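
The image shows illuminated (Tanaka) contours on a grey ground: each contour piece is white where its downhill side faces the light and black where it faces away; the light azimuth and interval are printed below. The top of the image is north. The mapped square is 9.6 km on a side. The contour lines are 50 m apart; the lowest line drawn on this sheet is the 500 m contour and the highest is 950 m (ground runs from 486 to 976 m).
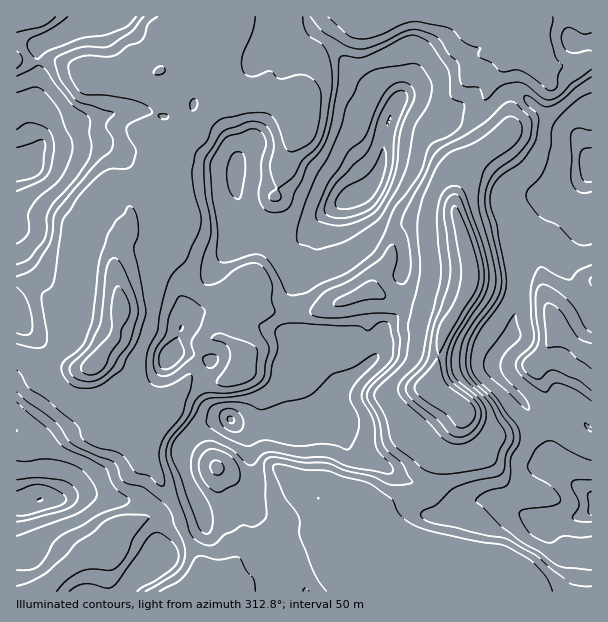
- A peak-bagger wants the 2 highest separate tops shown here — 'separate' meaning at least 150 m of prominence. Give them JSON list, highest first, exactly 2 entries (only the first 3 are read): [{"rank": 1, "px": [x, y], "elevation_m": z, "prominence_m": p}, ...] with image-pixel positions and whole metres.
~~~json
[{"rank": 1, "px": [432, 387], "elevation_m": 976, "prominence_m": 490}, {"rank": 2, "px": [95, 365], "elevation_m": 974, "prominence_m": 217}]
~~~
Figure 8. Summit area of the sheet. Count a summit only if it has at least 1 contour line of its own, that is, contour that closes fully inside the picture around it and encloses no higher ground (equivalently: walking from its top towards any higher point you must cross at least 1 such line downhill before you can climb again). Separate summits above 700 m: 6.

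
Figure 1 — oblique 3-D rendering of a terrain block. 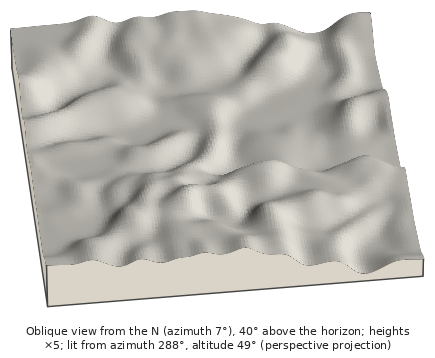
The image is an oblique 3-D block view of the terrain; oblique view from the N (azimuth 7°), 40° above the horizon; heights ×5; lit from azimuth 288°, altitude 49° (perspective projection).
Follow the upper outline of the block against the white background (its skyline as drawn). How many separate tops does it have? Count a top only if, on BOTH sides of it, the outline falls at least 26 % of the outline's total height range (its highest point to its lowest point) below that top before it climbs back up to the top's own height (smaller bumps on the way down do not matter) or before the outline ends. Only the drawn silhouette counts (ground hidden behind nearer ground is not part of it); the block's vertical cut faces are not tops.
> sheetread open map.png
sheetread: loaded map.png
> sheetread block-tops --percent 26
0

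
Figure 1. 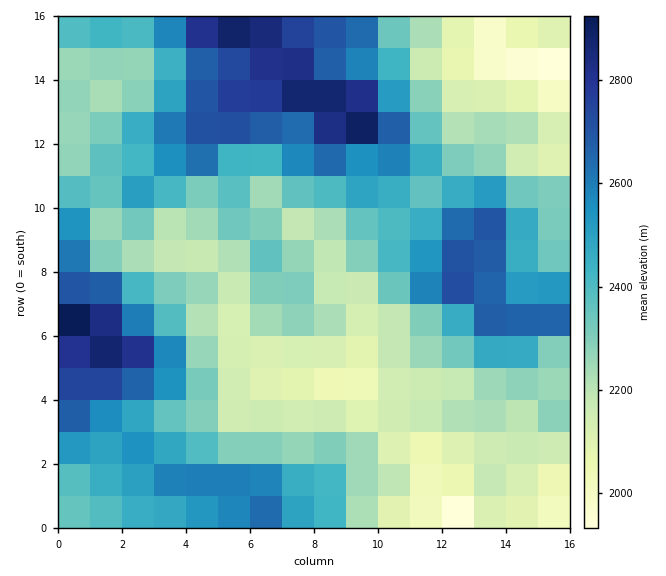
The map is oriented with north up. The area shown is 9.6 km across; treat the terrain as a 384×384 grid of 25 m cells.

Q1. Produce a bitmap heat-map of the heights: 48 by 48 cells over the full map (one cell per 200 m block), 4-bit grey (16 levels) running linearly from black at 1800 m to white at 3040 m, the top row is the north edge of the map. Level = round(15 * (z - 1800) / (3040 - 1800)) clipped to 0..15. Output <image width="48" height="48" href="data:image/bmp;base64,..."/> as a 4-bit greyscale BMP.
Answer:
<image width="48" height="48" href="data:image/bmp;base64,Qk32BAAAAAAAAHYAAAAoAAAAMAAAADAAAAABAAQAAAAAAIAEAAATCwAAEwsAABAAAAAAAAAAAAAAABEREQAiIiIAMzMzAERERABVVVUAZmZmAHd3dwCIiIgAmZmZAKqqqgC7u7sAzMzMAN3d3QDu7u4A////AHdmd3iIiJmZmaqpiIh2ZTIjMhITNEMzM3d3eIiIiImZmqqZiIhmVENEMRIkRUQzM3d3iIiImamZq7upiIh2VERUMRI0RUQzM3d3iIiImqqaq7upiIh1VEVUMSI0VUQzM3d4iImZq7qZqqmZiIh2VVVEMTNFVURDM3d4iIiaqpmYmph3d3d3ZVVEQjQ1VERDM4eIiImqqImXh3d2Znd2ZlVVQyRFVEREM5mIiImpiHh2ZWZmZWdlZVQ0MjRFVEVURKuYmZqYdmZVVVVVVVZlVTIiI0VEREVlVby5mZmHZmVURFVURFVVUyRDREVURERWZau7qZiHZ3ZUREREREREMkVVVVVWVERVVbqpmIh3eIdkREREREREM0VVVVVnZVVmZry6qZmImYdlRERERDMzJERVVFVWZWZVZ7vMy8uqqHZVRDNEQyIiM0RERERVVWZVVrzM3dy6mHZUREQzMzMzM0VVRERVVWZVVczM3ty7qHZUREMzNEQzREVmZVVndndlVczM3t3LmHZURDRERERDNEVVZmeJiJh2Zt3M7cy7l2VUREVUVURENERVVmeJqqqnZ93d3KqYh2VERFVVVlVURERVVmeKu6u6me7u26qYdlVERFZmZmVVREVVZ4eKu6q7vO7t3LqYdlVURFVnZmVVRFVVeZmauqqqu8zMzKmIdmZURVZnZlVURFZni7u7uZqZqqq8uodmZmZURVZ3ZlRERWd4rLu7qZiZmLmamHZVVVZUVWd2ZlREVWiJrMu7qpiIiMmIdlVUREVEVWd2ZlRFVniImru7q5d3d8qGZVVVVURFVnd2VlRVZ4h4mau7q6h2dsqHVWZVVVVVVnd1VlVWd3d4mbu7u5d2ZrqHVWdVVVVVVndlVUVWZ2eIiaq7uph2ZamGVWdlVVVmZ3ZVVVVWeHeIiKq8uph3Zph2VndlVVZ4iHVVVWZmeHeIeJm8upiIZZd1Z4iHZmZ4h2VVZmZ3iIiId4irqYeIdYdleZmZd2ZndlVWeId4mYiHZmiql3ZndYdleYiZh3dndmZniZh3mYiHdmeZdlVWZXZWeIeJmZiIZ3Z3iqmHmZmYdmZ3ZURVVGVWeHeImrqoeId4m8qImqmZh2ZVVUREQ1Znd3iIm8zKiKl5rNupm8qZl3d2ZmQzMlZmZniZm7vMqaqZvN3czMyoiHZmdmVEQ2Vmd4iZq6u8y6upq83u/sqYdlVVVVZVU2VVZniJq6u7vMzKmrvO7cqHZURERFVFQnZVVWd4mpu7u8zNzMze26mHdlREREQ0QmZlVVZniZq8u8zN7t7tzKhmZURERDMzMVVVVVVmm7zN3MvN3d3Mu6mGVUMzRDMyIVVVVVVniru7zLzN3cu7uoiGRDMzMyMhEFVVZlVmeJqqu8zczLqqmIhmQzMiIRISIWZmZmZniavMzM3czLmZiahkRVQyEiIjMmd3d3Z4ib3d3c3czLqqqodUVlQyIzM0M3eIiHeJmrzN3d3Mu6u7uYZWZDMyIjNEQ3iIiHiau8zd3d3My7zLqXZmVDRCIzM0RA=="/>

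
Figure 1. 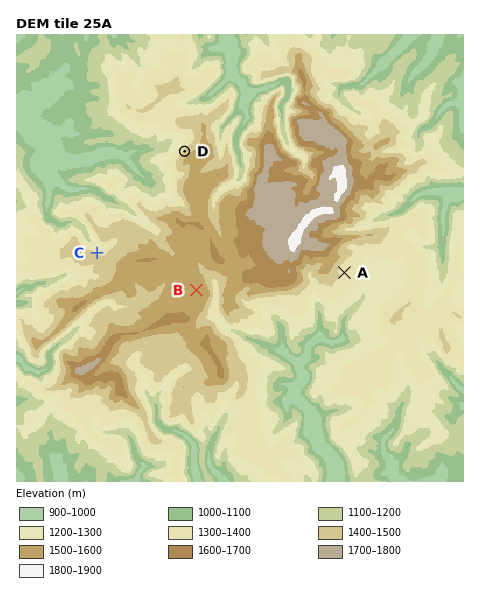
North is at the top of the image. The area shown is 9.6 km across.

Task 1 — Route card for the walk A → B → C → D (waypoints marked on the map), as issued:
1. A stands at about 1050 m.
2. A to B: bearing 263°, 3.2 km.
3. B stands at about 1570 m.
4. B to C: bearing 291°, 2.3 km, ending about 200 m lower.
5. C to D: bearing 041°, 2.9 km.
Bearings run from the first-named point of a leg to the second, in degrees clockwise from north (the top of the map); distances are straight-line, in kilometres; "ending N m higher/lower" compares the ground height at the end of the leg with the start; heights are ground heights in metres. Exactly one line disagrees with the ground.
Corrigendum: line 1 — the height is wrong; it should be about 1350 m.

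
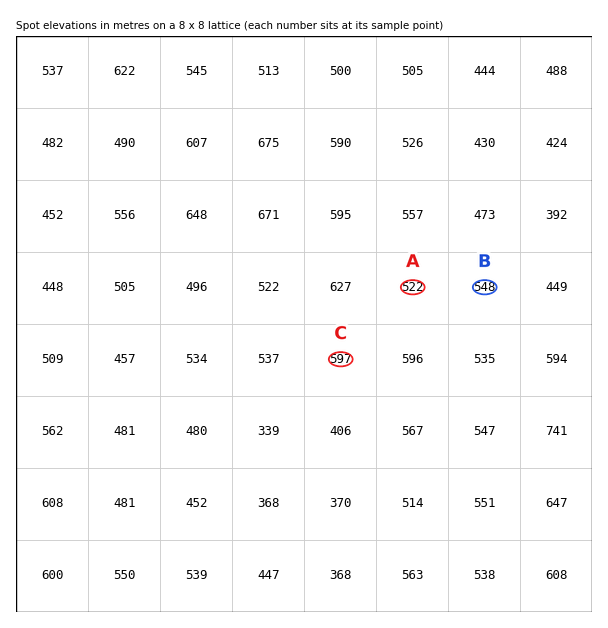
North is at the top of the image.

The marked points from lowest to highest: A B C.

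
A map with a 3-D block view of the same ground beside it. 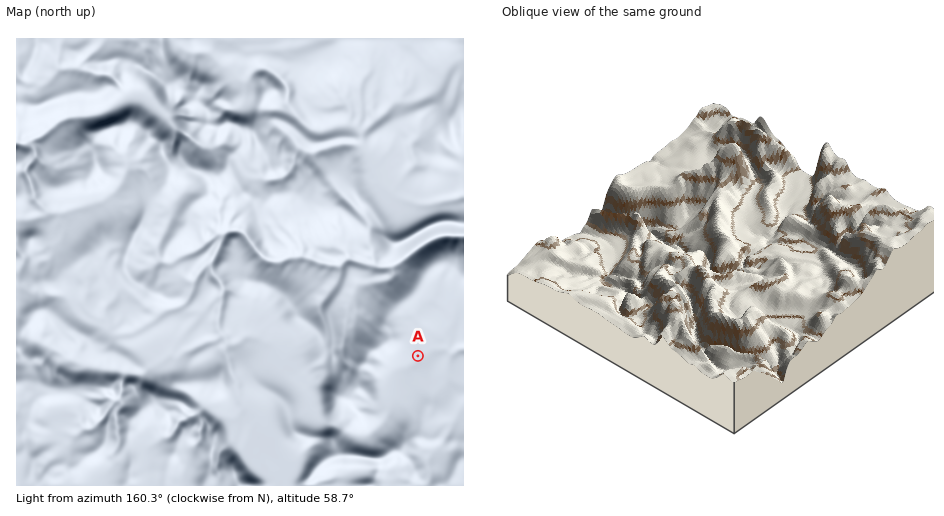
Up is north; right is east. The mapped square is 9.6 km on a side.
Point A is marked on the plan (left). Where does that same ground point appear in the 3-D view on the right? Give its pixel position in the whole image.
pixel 677 170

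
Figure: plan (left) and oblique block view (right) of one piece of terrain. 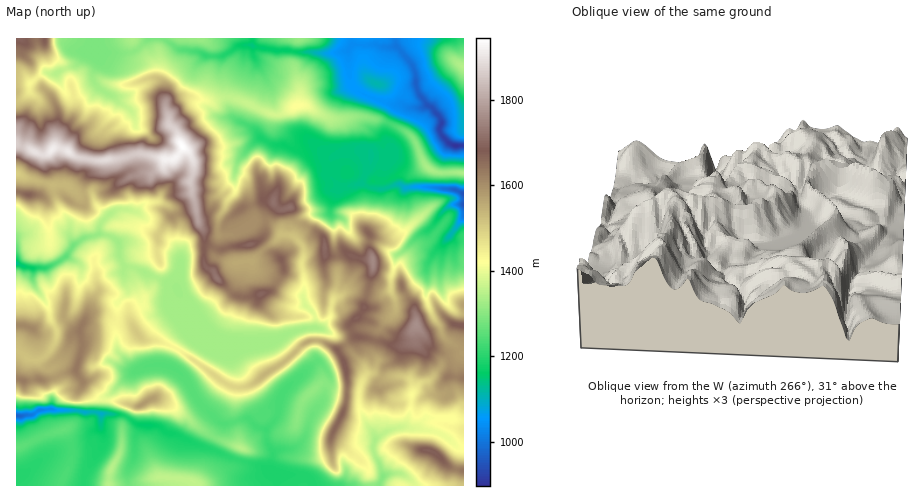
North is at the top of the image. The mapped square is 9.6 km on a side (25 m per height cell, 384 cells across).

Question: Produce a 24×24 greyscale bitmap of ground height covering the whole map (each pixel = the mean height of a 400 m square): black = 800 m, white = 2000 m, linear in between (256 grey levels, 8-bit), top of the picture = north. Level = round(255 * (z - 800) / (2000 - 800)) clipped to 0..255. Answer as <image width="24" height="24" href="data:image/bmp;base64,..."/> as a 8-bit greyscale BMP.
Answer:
<image width="24" height="24" href="data:image/bmp;base64,Qk12BgAAAAAAADYEAAAoAAAAGAAAABgAAAABAAgAAAAAAEACAAATCwAAEwsAAAABAAAAAAAAAAAAAAEBAQACAgIAAwMDAAQEBAAFBQUABgYGAAcHBwAICAgACQkJAAoKCgALCwsADAwMAA0NDQAODg4ADw8PABAQEAAREREAEhISABMTEwAUFBQAFRUVABYWFgAXFxcAGBgYABkZGQAaGhoAGxsbABwcHAAdHR0AHh4eAB8fHwAgICAAISEhACIiIgAjIyMAJCQkACUlJQAmJiYAJycnACgoKAApKSkAKioqACsrKwAsLCwALS0tAC4uLgAvLy8AMDAwADExMQAyMjIAMzMzADQ0NAA1NTUANjY2ADc3NwA4ODgAOTk5ADo6OgA7OzsAPDw8AD09PQA+Pj4APz8/AEBAQABBQUEAQkJCAENDQwBEREQARUVFAEZGRgBHR0cASEhIAElJSQBKSkoAS0tLAExMTABNTU0ATk5OAE9PTwBQUFAAUVFRAFJSUgBTU1MAVFRUAFVVVQBWVlYAV1dXAFhYWABZWVkAWlpaAFtbWwBcXFwAXV1dAF5eXgBfX18AYGBgAGFhYQBiYmIAY2NjAGRkZABlZWUAZmZmAGdnZwBoaGgAaWlpAGpqagBra2sAbGxsAG1tbQBubm4Ab29vAHBwcABxcXEAcnJyAHNzcwB0dHQAdXV1AHZ2dgB3d3cAeHh4AHl5eQB6enoAe3t7AHx8fAB9fX0Afn5+AH9/fwCAgIAAgYGBAIKCggCDg4MAhISEAIWFhQCGhoYAh4eHAIiIiACJiYkAioqKAIuLiwCMjIwAjY2NAI6OjgCPj48AkJCQAJGRkQCSkpIAk5OTAJSUlACVlZUAlpaWAJeXlwCYmJgAmZmZAJqamgCbm5sAnJycAJ2dnQCenp4An5+fAKCgoAChoaEAoqKiAKOjowCkpKQApaWlAKampgCnp6cAqKioAKmpqQCqqqoAq6urAKysrACtra0Arq6uAK+vrwCwsLAAsbGxALKysgCzs7MAtLS0ALW1tQC2trYAt7e3ALi4uAC5ubkAurq6ALu7uwC8vLwAvb29AL6+vgC/v78AwMDAAMHBwQDCwsIAw8PDAMTExADFxcUAxsbGAMfHxwDIyMgAycnJAMrKygDLy8sAzMzMAM3NzQDOzs4Az8/PANDQ0ADR0dEA0tLSANPT0wDU1NQA1dXVANbW1gDX19cA2NjYANnZ2QDa2toA29vbANzc3ADd3d0A3t7eAN/f3wDg4OAA4eHhAOLi4gDj4+MA5OTkAOXl5QDm5uYA5+fnAOjo6ADp6ekA6urqAOvr6wDs7OwA7e3tAO7u7gDv7+8A8PDwAPHx8QDy8vIA8/PzAPT09AD19fUA9vb2APf39wD4+PgA+fn5APr6+gD7+/sA/Pz8AP39/QD+/v4A////AFVYXFZkamdzc3FmW1ZTU1RgbXZyeYWXo1lXWldXaV5jXlxaW19YW2SKiYR5iKOzm11dXVdRYVlWUlhiamdcYWSVm4B5jJaPhD5PVlNKV1tdamxiYV5dZGd8qYR+f4GEh2hdanpxf5WYgmRlc25gYGlqno6VkIyYmaehnaiSdG99a2SAi49/YGNqmZWimZKhqp6epamNcmRhZH1/dHyNiGZqqp+iq6qpqZ2coq2ZgIeAfnVwcHFyf42SrK+xvcK0p6eenq2biZCAc3Bxdnl/fHp+p7WstMeospKMnJ+ah4Z3cHF7kqOlkYOQn7arpLOZmH9+koyTgHx2cHudrrGzmYadm6ymo455gF5le36Gd3V7c426p6OorJOrprOxj2xgZW97b3eAdHyKeJGzra2rrJq3tbeoemZVWXWAeXN0eH+Qjqazq6+snaOnkaWjh2VVS4GMhY5/en6PpcWwqq2xsphpb4qCcXJaQqmmnp+cnZeatdGolKq8tIRQTlZTUFFPMp6npbC7wsnOzdijgJmrnG5LSklKSlBYWcXa1tnZ29ni6eGid3x5Z1JKSklJS2NSQtvX3LmjrLC549aed2BXUkxPUU9MUFwwJcO3uaKUioK42Kl8aGJraWNvbmdbTTolNZuem4p/eIW3vIx8c3VyfH9pVEg7MyoqPJCShH5ye4qflHlzbmlncHVaOzk+Nis4UKCKenBqa3N+dGllYlxgamVPODg2My9Ka7Wpcmhoa25vaGVkWFBVWlhHNTQxLjVLXQ=="/>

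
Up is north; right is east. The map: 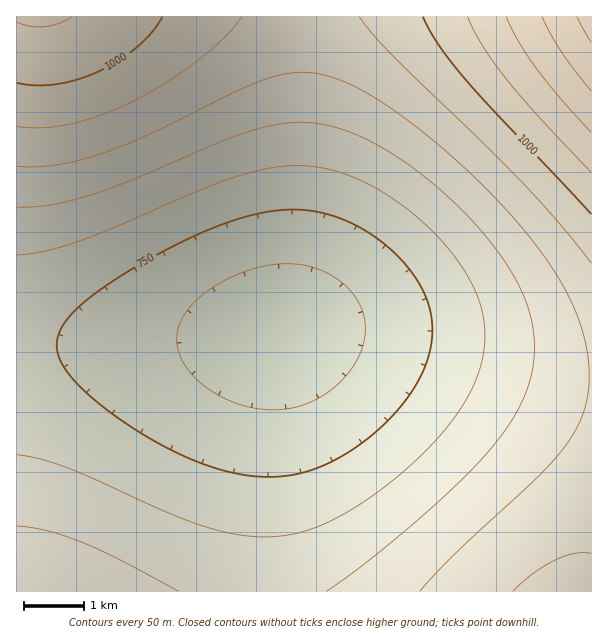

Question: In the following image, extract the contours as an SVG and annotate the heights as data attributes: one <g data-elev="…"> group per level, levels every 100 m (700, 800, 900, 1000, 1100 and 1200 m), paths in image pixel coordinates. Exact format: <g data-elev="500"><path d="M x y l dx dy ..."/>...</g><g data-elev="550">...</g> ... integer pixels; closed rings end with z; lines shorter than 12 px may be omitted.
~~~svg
<g data-elev="700"><path d="M269 410l-20-3-19-6-17-9-16-12-11-14-7-13-2-14 2-13 7-14 12-14 18-13 21-10 21-8 20-3 19 0 18 4 13 5 12 8 10 9 7 10 5 11 3 12 0 12-3 13-6 14-8 12-12 12-12 9-13 7-14 5-13 2z"/></g><g data-elev="800"><path d="M17 255l28-4 35-10 123-52 42-15 21-5 19-3 18 0 17 1 28 8 30 14 29 20 27 24 22 26 17 26 9 24 3 26-3 25-9 27-16 27-23 29-33 31-36 27-35 20-30 11-19 4-21 1-21-2-24-5-44-16-105-47-27-8-22-4"/></g><g data-elev="900"><path d="M17 166l18 1 19-2 42-10 51-20 110-53 28-8 24-1 18 3 18 6 21 11 24 15 56 43 52 50 24 27 21 27 17 26 13 24 9 24 6 25 1 24-2 21-4 15-7 15-20 29-26 27-77 70-33 36"/></g><g data-elev="1000"><path d="M17 83l19 2 20-1 21-4 21-8 21-12 18-13 15-15 10-15"/><path d="M423 17l16 28 25 33 127 136"/></g><g data-elev="1100"><path d="M506 17l12 24 18 27 24 30 31 34"/></g><g data-elev="1200"><path d="M577 17l14 25"/></g>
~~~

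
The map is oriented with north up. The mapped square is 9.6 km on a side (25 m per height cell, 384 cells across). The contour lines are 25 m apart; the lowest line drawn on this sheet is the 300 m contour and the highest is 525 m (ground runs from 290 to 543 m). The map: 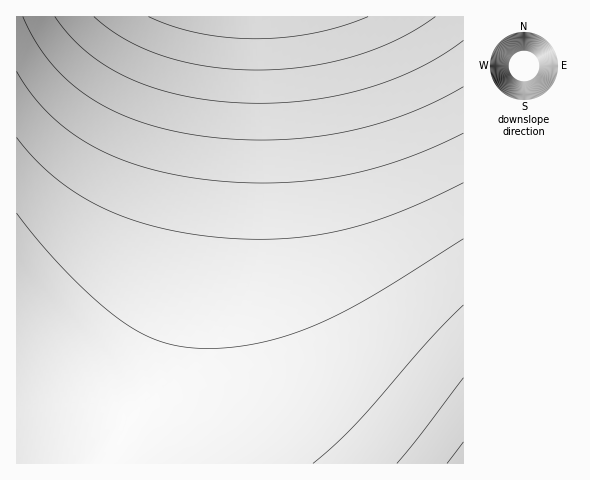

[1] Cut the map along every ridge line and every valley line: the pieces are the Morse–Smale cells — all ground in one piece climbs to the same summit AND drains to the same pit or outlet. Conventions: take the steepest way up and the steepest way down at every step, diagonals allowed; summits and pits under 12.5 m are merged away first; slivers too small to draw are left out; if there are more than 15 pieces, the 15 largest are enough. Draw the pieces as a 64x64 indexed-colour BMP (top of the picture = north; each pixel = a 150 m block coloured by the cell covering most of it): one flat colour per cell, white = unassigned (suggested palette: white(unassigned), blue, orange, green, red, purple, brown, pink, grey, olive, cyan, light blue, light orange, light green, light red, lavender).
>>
<image width="64" height="64" href="data:image/bmp;base64,Qk12CAAAAAAAAHYAAAAoAAAAQAAAAEAAAAABAAQAAAAAAAAIAAATCwAAEwsAABAAAAAAAAAA////ALR3HwAOf/8ALKAsACgn1gC9Z5QAS1aMAMJ34wB/f38AIr28AM++FwDox64AeLv/AIrfmACWmP8A1bDFACIiIiIiIhERERERERERERERERERERERERERERERERERIiIiIiIiEREREREREREREREREREREREREREREREREREiIiIiIiIhERERERERERERERERERERERERERERERERESIiIiIiIiIRERERERERERERERERERERERERERERERERIiIiIiIiIhEREREREREREREREREREREREREREREREREiIiIiIiIiIRERERERERERERERERERERERERERERERESIiIiIiIiIiERERERERERERERERERERERERERERERERIiIiIiIiIiIREREREREREREREREREREREREREREREREiIiIiIiIiIiERERERERERERERERERERERERERERERESIiIiIiIiIiIRERERERERERERERERERERERERERERERIiIiIiIiIiIiEREREREREREREREREREREREREREREREiIiIiIiIiIiIRERERERERERERERERERERERERERERESIiIiIiIiIiIiERERERERERERERERERERERERERERERIiIiIiIiIiIiIREREREREREREREREREREREREREREREiIiIiIiIiIiIiERERERERERERERERERERERERERERESIiIiIiIiIiIiIRERERERERERERERERERERERERERERIiIiIiIiIiIiIhEREREREREREREREREREREREREREREiIiIiIiIiIiIiIRERERERERERERERERERERERERERESIiIiIiIiIiIiIhERERERERERERERERERERERERERERIiIiIiIiIiIiIiEREREREREREREREREREREREREREREiIiIiIiIiIiIiIhERERERERERERERERERERERERERESIiIiIiIiIiIiIiERERERERERERERERERERERERERERIiIiIiIiIiIiIiIREREREREREREREREREREREREREREiIiIiIiIiIiIiIhERERERERERERERERERERERERERESIiIiIiIiIiIiIiIRERERERERERERERERERERERERERIiIiIiIiIiIiIiIhEREREREREREREREREREREREREREiIiIiIiIiIiIiIiERERERERERERERERERERERERERESIiIiIiIiIiIiIiIRERERERERERERERERERERERERERIiIiIiIiIiIiIiIhEREREREREREREREREREREREREREiIiIiIiIiIiIiIiIRERERERERERERERERERERERERESIiIiIiIiIiIiIiIhERERERERERERERERERERERERERIiIiIiIiIiIiIiIiEREREREREREREREREREREREREREiIiIiIiIiIiIiIiIRERERERERERERERERERERERERESIiIiIiIiIiIiIiIhERERERERERERERERERERERERERIiIiIiIiIiIiIiIiIREREREREREREREREREREREREREiIiIiIiIiIiIiIiIhERERERERERERERERERERERERESIiIiIiIiIiIiIiIiERERERERERERERERERERERERERIiIiIiIiIiIiIiIiIREREREREREREREREREREREREREiIiIiIiIiIiIiIiIhERERERERERERERERERERERERESIiIiIiIiIiIiIiIiERERERERERERERERERERERERERIiIiIiIiIiIiIiIiIREREREREREREREREREREREREREiIiIiIiIiIiIiIiIiERERERERERERERERERERERERESIiIiIiIiIiIiIiIiIRERERERERERERERERERERERERIiIiIiIiIiIiIiIiIhEREREREREREREREREREREREREiIiIiIiIiIiIiIiIiERERERERERERERERERERERERESIiIiIiIiIiIiIiIiIRERERERERERERERERERERERERIiIiIiIiIiIiIiIiIhEREREREREREREREREREREREREiIiIiIiIiIiIiIiIiERERERERERERERERERERERERESIiIiIiIiIiIiIiIiIhERERERERERERERERERERERERIiIiIiIiIiIiIiIiIiEREREREREREREREREREREREREiIiIiIiIiIiIiIiIiIRERERERERERERERERERERERESIiIiIiIiIiIiIiIiIhERERERERERERERERERERERERIiIiIiIiIiIiIiIiIiEREREREREREREREREREREREREiIiIiIiIiIiIiIiIiIRERERERERERERERERERERERESIiIiIiIiIiIiIiIiIhERERERERERERERERERERERERIiIiIiIiIiIiIiIiIiIREREREREREREREREREREREREiIiIiIiIiIiIiIiIiIhERERERERERERERERERERERESIiIiIiIiIiIiIiIiIiERERERERERERERERERERERERIiIiIiIiIiIiIiIiIiIREREREREREREREREREREREREiIiIiIiIiIiIiIiIiIhERERERERERERERERERERERESIiIiIiIiIiIiIiIiIiERERERERERERERERERERERERIiIiIiIiIiIiIiIiIiIREREREREREREREREREREREREiIiIiIiIiIiIiIiIiIiERERERERERERERERERERERESIiIiIiIiIiIiIiIiIiIRERERERERERERERERERERER"/>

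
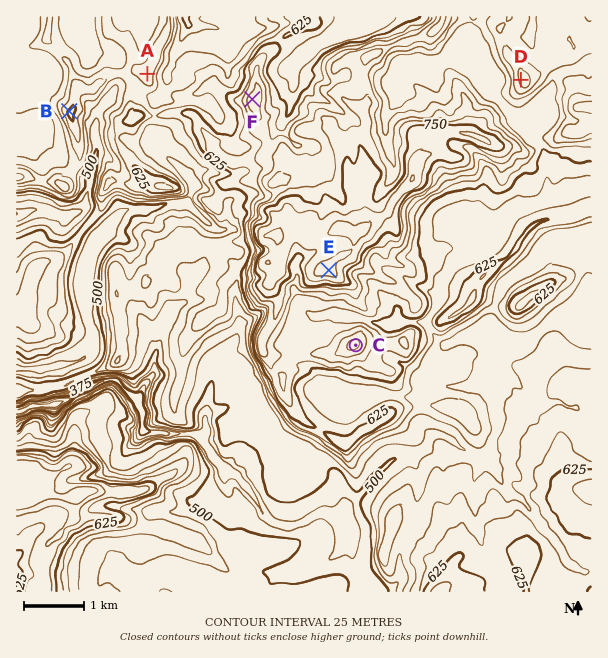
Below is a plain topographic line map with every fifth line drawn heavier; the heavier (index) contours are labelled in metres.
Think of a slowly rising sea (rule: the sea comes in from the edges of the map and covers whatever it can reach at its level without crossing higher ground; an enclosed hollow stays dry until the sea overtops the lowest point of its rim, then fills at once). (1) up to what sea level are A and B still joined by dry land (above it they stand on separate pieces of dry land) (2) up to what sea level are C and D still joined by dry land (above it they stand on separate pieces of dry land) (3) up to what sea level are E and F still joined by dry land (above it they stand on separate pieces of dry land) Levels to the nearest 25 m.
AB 575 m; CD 650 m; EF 675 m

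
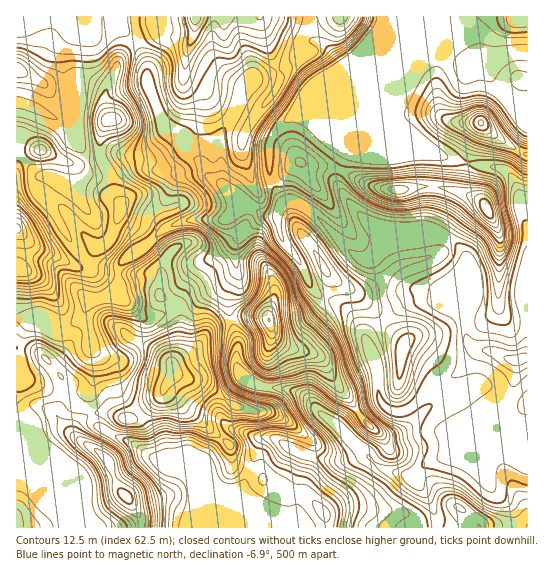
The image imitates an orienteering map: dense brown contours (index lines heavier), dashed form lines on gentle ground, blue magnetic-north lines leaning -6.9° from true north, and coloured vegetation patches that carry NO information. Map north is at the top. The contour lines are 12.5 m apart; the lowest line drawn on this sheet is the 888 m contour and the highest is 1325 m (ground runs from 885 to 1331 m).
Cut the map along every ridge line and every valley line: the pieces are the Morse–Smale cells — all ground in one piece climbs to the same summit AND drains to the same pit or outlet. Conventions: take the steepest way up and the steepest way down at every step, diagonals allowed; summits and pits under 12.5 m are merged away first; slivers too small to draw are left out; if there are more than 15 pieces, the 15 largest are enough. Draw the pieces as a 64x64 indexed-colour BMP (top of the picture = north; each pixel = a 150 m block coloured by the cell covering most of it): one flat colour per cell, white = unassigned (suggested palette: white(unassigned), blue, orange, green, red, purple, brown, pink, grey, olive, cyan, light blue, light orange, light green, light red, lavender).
<image width="64" height="64" href="data:image/bmp;base64,Qk12CAAAAAAAAHYAAAAoAAAAQAAAAEAAAAABAAQAAAAAAAAIAAATCwAAEwsAABAAAAAAAAAA////ALR3HwAOf/8ALKAsACgn1gC9Z5QAS1aMAMJ34wB/f38AIr28AM++FwDox64AeLv/AIrfmACWmP8A1bDFAAAAAAALu7u77u7u7ud3d3d3AAAN3d3d3d3dAAAAAAARAAAAALu7u77u7u7ud3d3d3dwAA3d3d3d3d0AAAAAABEAAAALu7u7vu7u7u53d3d3d3AA3d3d3d3d3QAAAAAAEQAAAAu7u7vu7u7u53d3d3d3cA3d3d3d3d3dAAAAAAERAAAAu7u7vu7u7u7nd3d3d3d93d3d3d3d3dAAAAAAEREAAAC7u7u+7u7u7ud3d3dxER3d3d3d3d3dAAAAAAEREQAAC7u7u+7u7u7ud3d3dxERHd3d3d3d3dEAAAAAARERAAALu7u77u7u7ud3d3cRERER3d3d3d0RERAAAAAREREAAAu7u77u7u53d3d3cRERERHd0R3dEREREQAAABEREQAAu7u77u7ud3d3d3dxERERERERERERERERERAAERERALu7u77u7ud3d3d3d3EREREREREREREREREREREREREAu7u77u53d3d3d3dxEREREREREREREREREREREREREQu7u7vu53d3d3d3dxERERERERERERERERERERERERERC7u7u+53d3d3d3dxERERERERERIiERERERERERERERG7u7u7sREREXd3dxERERERERERIiIhEREREREREREREbu7u7uxERERF3dxERERERERERIiIiIhzMwRERERERERu7u7u7ERERERcRERERERERERIiIiIizMzMERERERERG7uxEREREREREREREREREREiIiIiIiLMzMzBEREREREbsREREREREREREREREREiIiIiIiIiIszMzMwRERERERsREREREREREREREREREiIiIiIiIiIizMzMzMwRERERGxERERERERERERERERESIiIiIiIiIiLMzMzMzMERERERERERERERERERERERERIiIiIiIiIiIszMzMzMzBERVVEREREREREREREREREREiIiIiIiIiIszMzMzMzMVVVVURERERERERERERERERESIiIiIiIiIizMzMzMzMVVVVVRERERERERERERERERESIiIiIiIiIibMzMzMzMxVVVVVERGqoRERERERERERERIiIiIiIiIiJmbMzMzMzFVVVVWqqqqqEREREREREREREiIiIiIiIiJmZmzMzMzMVVVVVaqqqqqhERERERERERESIiIiIiIiJmZmZszMzMxVVVVVqqqqqqERERERERERERIiIiIiIiZmZmZmZmZsxlVVVVWqqqqqqqoREREREREREiIiIiImZmZmZmZmZmZmVVVVVaqqqqqqqqERERERERESIiIiIiZmZmZmZmZmZmZVVVVVqqqqqqqqoREREREREREiIiIiZmZmZmZmZmZmZlVVVVWqqqqqqqqhERERERERESIiIiJmZmZmZmZmZmZmVVVVVaqqqqqoiIgRERERERESIiIiJmZmZmZmZmZmZmZVVVVVqqqqqoiIiIERERERERIiIiImZmZmAAZmZmZmZlVVVVWqqqqoiIiIiBERERERESIiImZmZmAAAGZmZmZlVVVVVaqqqoiIiIiIiBERERERIiImZmZmAAAAAAAAZVVVVVVVqqqqiIiIiIiIgRERERESIiZmZmAAAAAAAAVVVVVVVVWqqqiIiIiIiIiBERERERESJmZmAAAAAAAAAFVVVVVVUKqqqIiIiIiIiIEREREREREWZmAAAAAAAAAAVVVVVVVQqqqIiIiIiIiIgRERERERERZgAAAAAAAAAABVVVVVVVCqqIiIiIiIiIiBEREREREREAAAAAAAAAAAAFVVVVVVUKqoiIiIiIiIiIEREREREREAAAAAAAAAAAAAUABVVVVQqqiIgIiIiIiIiBERFBEQAPAAAAAAAAAAAAAAAFVVVQCqAAAACZmIiIiImZlEERAA/wAAAAAAAAAAAAAAVVVQAKAAAAAJmZmImZmZlEQREAD/8P//8AAAAAAAAAAAAAAAoAAAAAmZmZmZmZlERBEAAP/////wAAAAAAADMzAAAAAAAAAAmZmZmZmZlERBEQAA//////8AAAAAMzMzMAAAMwAAAAmZmZmZmZlEREERAAD//////wAzADMzMzMwAAMzAAAACZmZmZmZlERERBEQAP//////MzMzMzMzMzMDMzMAAAAJmZmZmZlEREREERAAD/////8zMzMzMzMzMzMzMwAAAAmZmZmZmURERERBEQAA//////MzMzMzMzMzMzMzAAAACZmZmZmZREREREEREAAA////8zMzMzMzMzMzMzAAAAAJmZmZmZRERERERBERAAD////zMzMzMzMzMzMzAAAAAAmZmZmZlEREREREEREAAAAP//8zMzMzMzMzMzAAAAAACZkAmZlERERERERBERAAAAD//zMzMzMzMzMzAAAAAAAAAACZmURERERERERBEAAAAA//8zMzMzMzMzAAAAAAAAAAAAmZRERERERERERAAAAAAP/zMzMzMzMzMAAAAAAAAAAACZlERERERERERAAAAAAAD/8zMzMzMAAAAAAAAAAAAAAAmUREREREREREAAAAAAAA/zMzMzMAAAAAAAAAAAAAAAAEREREREREREAAAAAAAAAPMzMzAAAAAAAAAAAAAAAAAAAEREREREREQAAAAAAAAAADMzMAAAAAAAAAAAAAAAAAAABERERERERAAAAAAAAAAAAzMzAAAAAAAAAAAAAAAAAAAEREREREREAAAAAAAAAAAAMzMAAAAAAA"/>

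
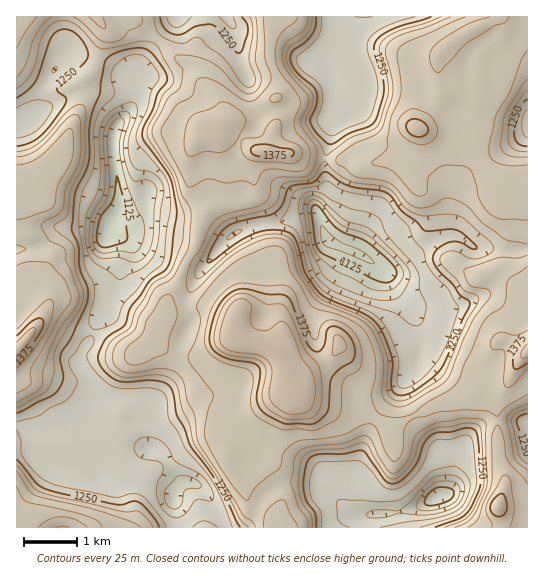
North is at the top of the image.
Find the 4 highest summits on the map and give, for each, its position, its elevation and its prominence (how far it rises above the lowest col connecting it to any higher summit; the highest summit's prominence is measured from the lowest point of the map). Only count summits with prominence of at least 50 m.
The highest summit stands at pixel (295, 395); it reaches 1447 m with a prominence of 351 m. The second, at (498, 507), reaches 1400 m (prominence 76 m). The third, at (263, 151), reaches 1391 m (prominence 85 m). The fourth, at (417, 129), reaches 1391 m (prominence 98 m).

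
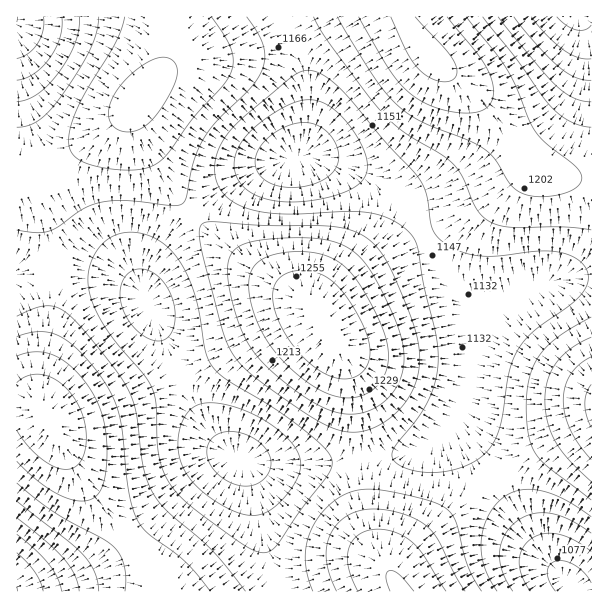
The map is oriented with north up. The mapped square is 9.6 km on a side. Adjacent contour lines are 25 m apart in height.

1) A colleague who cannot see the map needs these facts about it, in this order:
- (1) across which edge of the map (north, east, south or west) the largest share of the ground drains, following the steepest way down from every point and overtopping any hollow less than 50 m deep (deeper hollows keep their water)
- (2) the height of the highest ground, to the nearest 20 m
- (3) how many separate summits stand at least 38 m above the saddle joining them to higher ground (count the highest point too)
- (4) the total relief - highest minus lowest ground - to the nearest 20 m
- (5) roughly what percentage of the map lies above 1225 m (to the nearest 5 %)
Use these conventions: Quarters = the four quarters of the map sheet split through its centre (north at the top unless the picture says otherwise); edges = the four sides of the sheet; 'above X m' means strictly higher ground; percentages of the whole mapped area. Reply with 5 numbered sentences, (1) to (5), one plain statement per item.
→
(1) The largest share of the runoff leaves by the eastern edge.
(2) About 1280 m is the highest elevation on the sheet.
(3) There are 6 summits with 38 m or more of prominence.
(4) Highest minus lowest: about 200 m of relief.
(5) Ground above 1225 m makes up about 15 % of the sheet.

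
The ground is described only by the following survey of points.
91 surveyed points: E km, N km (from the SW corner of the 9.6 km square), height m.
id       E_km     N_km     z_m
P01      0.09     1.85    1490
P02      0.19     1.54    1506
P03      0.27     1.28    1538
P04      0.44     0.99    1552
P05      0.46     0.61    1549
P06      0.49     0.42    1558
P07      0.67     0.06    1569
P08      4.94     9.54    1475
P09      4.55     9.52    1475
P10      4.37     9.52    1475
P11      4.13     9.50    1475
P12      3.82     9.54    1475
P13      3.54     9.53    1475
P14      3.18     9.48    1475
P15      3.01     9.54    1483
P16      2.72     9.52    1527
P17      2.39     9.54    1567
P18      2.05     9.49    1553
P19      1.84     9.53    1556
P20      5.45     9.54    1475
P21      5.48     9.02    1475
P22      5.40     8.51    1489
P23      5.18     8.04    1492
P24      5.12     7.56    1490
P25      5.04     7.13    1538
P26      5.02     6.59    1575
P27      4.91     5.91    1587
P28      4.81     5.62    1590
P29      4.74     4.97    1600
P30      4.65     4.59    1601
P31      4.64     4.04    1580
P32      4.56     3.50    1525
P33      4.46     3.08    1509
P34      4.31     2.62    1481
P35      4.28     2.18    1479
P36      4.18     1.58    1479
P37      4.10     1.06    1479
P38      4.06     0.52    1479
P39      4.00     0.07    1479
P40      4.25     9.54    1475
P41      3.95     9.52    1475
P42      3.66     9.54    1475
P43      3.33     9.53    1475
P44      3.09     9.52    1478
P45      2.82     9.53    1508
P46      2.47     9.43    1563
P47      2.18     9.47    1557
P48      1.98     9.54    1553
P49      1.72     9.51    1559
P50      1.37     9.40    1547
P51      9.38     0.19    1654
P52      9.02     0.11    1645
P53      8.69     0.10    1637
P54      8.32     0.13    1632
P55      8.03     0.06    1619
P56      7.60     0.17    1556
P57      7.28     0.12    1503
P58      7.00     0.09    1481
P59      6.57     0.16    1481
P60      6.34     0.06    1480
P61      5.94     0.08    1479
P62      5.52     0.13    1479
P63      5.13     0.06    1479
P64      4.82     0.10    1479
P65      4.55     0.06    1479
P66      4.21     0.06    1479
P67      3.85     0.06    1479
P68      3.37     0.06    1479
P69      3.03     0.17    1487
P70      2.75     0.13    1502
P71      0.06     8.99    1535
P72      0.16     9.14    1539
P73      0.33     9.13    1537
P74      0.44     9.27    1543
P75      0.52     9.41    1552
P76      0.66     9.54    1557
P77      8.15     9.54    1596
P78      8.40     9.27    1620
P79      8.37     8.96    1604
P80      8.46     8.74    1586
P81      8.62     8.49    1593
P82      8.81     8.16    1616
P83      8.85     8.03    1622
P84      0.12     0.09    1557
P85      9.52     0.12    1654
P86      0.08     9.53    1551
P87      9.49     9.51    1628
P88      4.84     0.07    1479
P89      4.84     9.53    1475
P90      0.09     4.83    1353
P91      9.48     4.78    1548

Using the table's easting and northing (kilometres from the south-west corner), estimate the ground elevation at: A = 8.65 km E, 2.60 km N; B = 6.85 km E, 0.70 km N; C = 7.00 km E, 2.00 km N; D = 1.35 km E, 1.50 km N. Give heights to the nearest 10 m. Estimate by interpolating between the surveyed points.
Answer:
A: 1560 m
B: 1500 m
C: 1550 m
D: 1490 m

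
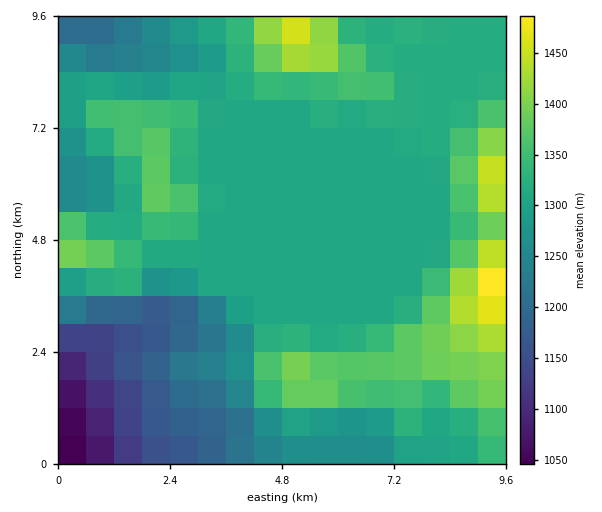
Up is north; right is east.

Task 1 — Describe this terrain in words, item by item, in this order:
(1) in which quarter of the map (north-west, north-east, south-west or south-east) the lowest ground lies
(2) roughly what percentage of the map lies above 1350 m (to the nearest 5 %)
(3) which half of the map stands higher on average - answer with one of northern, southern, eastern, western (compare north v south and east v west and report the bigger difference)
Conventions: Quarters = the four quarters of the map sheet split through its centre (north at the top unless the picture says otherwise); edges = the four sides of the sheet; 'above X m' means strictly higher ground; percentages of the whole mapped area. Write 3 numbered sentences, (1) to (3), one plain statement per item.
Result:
(1) Look to the south-west quarter for the lowest ground.
(2) Roughly 20 % of the ground is higher than 1350 m.
(3) The eastern half stands higher on average than the western half.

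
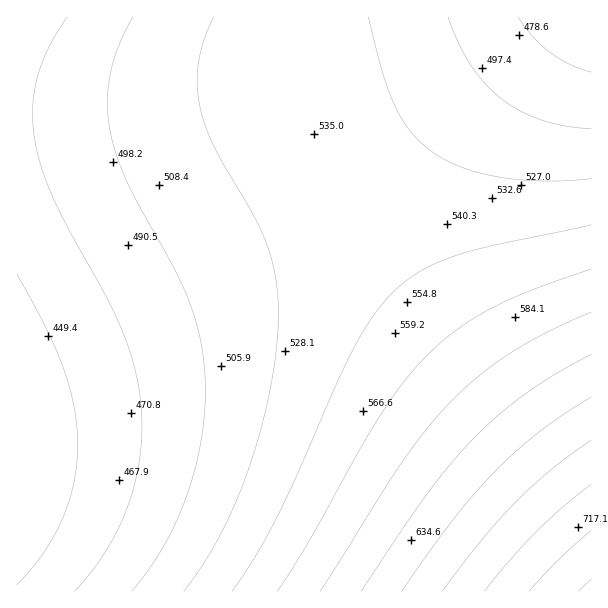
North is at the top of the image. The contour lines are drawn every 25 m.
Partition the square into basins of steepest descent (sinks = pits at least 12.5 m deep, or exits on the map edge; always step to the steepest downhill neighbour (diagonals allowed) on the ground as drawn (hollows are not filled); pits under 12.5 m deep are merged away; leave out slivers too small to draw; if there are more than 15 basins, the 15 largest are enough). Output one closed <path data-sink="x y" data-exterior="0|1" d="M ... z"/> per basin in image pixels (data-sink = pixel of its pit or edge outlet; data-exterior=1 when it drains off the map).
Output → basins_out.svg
<path data-sink="17 452" data-exterior="1" d="M291 72l-3 6-19 8-83 18-85 10-85 2 0 475 575 1 1-79-154-192-72-96-36-55-23-44-11-28z"/><path data-sink="591 17" data-exterior="1" d="M591 16l-298 0-3 26 0 29 11 40 23 48 14 26 28 40 50 69 175 218z"/><path data-sink="17 17" data-exterior="1" d="M291 16l-274 0-1 98 53 1 84-6 51-7 69-17 17-10z"/>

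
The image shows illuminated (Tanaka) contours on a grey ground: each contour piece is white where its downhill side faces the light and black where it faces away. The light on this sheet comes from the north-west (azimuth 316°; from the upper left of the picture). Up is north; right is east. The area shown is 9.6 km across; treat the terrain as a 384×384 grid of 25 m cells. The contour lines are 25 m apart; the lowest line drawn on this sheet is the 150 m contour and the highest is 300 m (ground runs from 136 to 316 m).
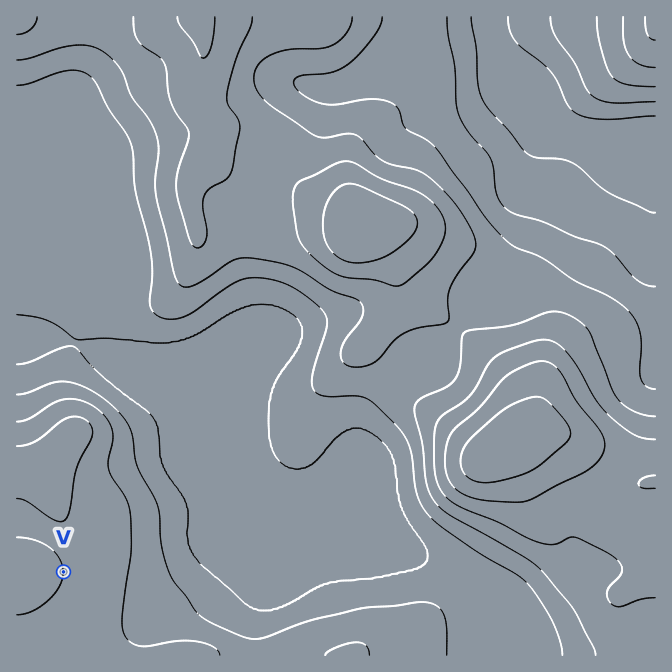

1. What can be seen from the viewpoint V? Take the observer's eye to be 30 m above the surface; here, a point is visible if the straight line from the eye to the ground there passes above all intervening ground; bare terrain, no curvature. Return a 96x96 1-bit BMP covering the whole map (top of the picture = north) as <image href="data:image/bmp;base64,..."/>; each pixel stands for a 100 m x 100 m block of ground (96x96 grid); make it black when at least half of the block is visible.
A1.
<image width="96" height="96" href="data:image/bmp;base64,Qk2+BAAAAAAAAD4AAAAoAAAAYAAAAGAAAAABAAEAAAAAAIAEAAATCwAAEwsAAAIAAAAAAAAA////AAAAAAD////8P//wAAAB///////////4GAAD/+D////////8OAAH/+D/////////+AAP/+D//j///////AAf/+D//A///////AB//+D//A///////AH//+D//Af//////gf//+D//Af//////////+D//Af//////////////Af//////////////g///////////////h////////////////+f//////////////4f//////////////gf/////////////+Af/////////////+Af////////D////8Af///////+A////8Af///////8Af///8Af///////8AP///8Af///////4AP///4Af///////4AH///wAf///////wAD///gAf///////gAB///AAf//////+AAA///AA///////8AAAH//AA///////8AAAD//AA///////4AAAD//gA///////4AAAAP/wA///////8AAAAD/wA///////8AAAAB/gA///////+AAAAA+AB///////+AAAAAAAB////////AAAAAAAD////////AAAAAAAD////////gAAAAAAH////////gAAAAAAP////////gAAAAAAP////////wAAAAAAf////////4AAAAAAf////////4AAAAAAf////////4AAAAAAf/////f//4AAAAAAf////+P//gAAAAAAf////8H//AAAAAAAf////8H/+AAAAAAAf////+H/4AAAAAAA////////wAAAAAAA////////AAAAAAAB///////4AAAAAAAB///////wAAAAAAAB//////+AAAAAAAAB//////8AAAAAAAAB//////4AAAAAAAAB//////4AACAAAAAB//////8AAAAAAAAB///////AAAAAAAAB///////AAAAAAAAB///////AAAAAAAAB//////+AAAAAAAAB//////8AAAAAAAAB//////4AAAAAAAAB/z///wAAAAAAAAAB/h///gAAAAAAAAAB/h///gAAAAAAAAAB/h///AAAAAAAAAAB/h//+AAAAAAAAAAD/h//8AAAAAAAAAAD/x//4AAAAAAAAAAD//5+AAAAAAAAAAAD//x8AAAAAAAAAAAD//h4AAAAAAAAAAAD//g4AAAAAAAAAAAD//AwAAAAAAAAAAAD+MAgAAAAAAAAAAAD/AAAAAAAAAAAAAAD/AAAAAAAAAAAAAAH/gAAAAAAAAAAAAAH/wAAAAAAAAAAAAAP/wAAAAAAAAAAAAAP/4AAAAAAAAAAAAAf/8AAAAAAAAAAAAAf/8AAAAAAAAAAAAA//+AAAAAAAAAADAA//+AAAAAAAAAADwB//+AAAAAAAAAAD4D///AAAAAAAAAAD/P///AAAAAAAAAAD/////gAAAAAAAAAD////8gAAAAAAAAAD////8AAAAAAAAAAD////4QA8AAAAAAAD////4AH+AAAAAAAD////4AP+AAAAAAAD////wAP8AAAAAAAA="/>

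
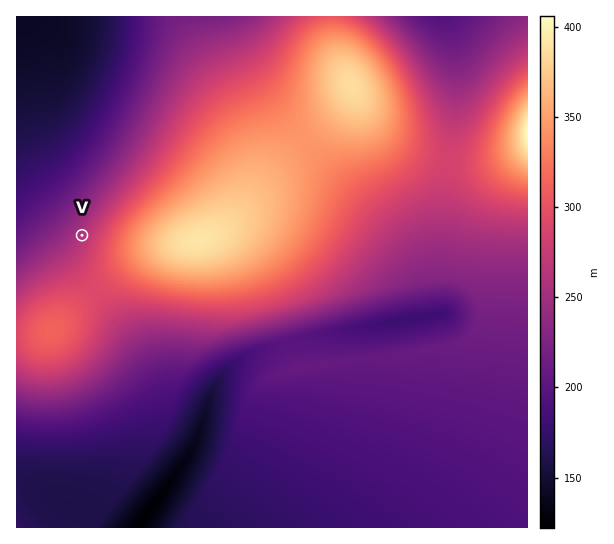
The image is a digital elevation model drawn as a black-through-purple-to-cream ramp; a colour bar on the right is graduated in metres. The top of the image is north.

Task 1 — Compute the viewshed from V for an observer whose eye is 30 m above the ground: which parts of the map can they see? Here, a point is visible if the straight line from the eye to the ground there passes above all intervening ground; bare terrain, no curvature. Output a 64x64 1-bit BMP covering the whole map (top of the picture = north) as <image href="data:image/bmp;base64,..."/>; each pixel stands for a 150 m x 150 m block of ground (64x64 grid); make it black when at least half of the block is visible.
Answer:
<image width="64" height="64" href="data:image/bmp;base64,Qk0+AgAAAAAAAD4AAAAoAAAAQAAAAEAAAAABAAEAAAAAAAACAAATCwAAEwsAAAIAAAAAAAAA////AAAAAAAAAAAAAAAAAAAAAAAAAAAAAAAAAAAAAAAAAAAAAAAAAAAAAAAAAAAAAAAAAAAAAAAAAAAAAAAAAAAAAAAAAAAAAAAAAAAAAAAAAAAAAAAAAAAAAAAAAAAAAAAAAAAAAAAAAAAAAAAAAAAAAAAAAAAAAAAAAAAAAAAAAAAAAAAAAAAAAAAAAAAAAAAAAAAAAAAAAAAAAAAAAAAAAAAAAAAAAAAAAAAAAAAAAAAAAAAAAAAAAAAAAAAAAAAAAAAAAAAAAAAAAAAAAAwAAAAAAAAAfwAAAAAAAAD/gAAAAAAAAP+AAAAAAAAA/8AAAAAAAAD/wAAAAAAAAP/gAAAAAAAA//AAAAAAAAD//gAAAAAAAP//gAAAAAAA///AAAAAAAD//8AAAAAAAP//wAAAAAAA///AAAAAAAD//8AAAAAAAP//wAAAAAAA///gAAAAAAD///AAAAAAAP//+AAAAAAA///8AAAAAAD///4AAAAAAP///wAAAAAA////AAAAAAD///8AAAAAAP///wAAAAAA////AAAAAAD///8AAAAAAP///gAAAAAA///+AAAAAAD///4AAAAAAP///AAAAAAA///8AAAAAAD///wAAwAAAP///AACAAAA///4AAIAAAD///gAAAAAAP//+AAAAAAA///4AAAAAAD///gAAAAAAA=="/>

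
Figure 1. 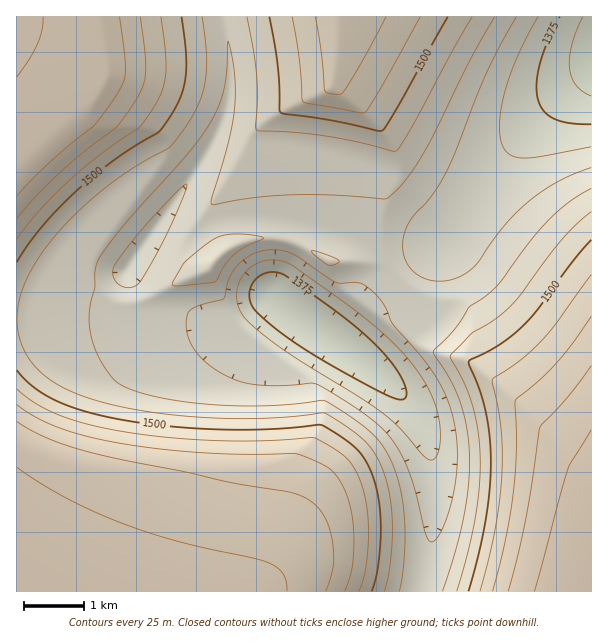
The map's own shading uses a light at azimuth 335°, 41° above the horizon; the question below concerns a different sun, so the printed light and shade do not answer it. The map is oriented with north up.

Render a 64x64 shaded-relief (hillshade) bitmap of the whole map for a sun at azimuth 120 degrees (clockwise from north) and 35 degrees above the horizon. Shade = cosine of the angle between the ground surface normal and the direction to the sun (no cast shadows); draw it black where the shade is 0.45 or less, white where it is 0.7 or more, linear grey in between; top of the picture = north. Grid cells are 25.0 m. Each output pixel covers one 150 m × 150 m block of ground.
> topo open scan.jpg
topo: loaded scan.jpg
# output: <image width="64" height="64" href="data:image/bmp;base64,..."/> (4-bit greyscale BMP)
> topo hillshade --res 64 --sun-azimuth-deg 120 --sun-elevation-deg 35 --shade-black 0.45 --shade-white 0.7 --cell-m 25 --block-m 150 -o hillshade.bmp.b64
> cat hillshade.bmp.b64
<image width="64" height="64" href="data:image/bmp;base64,Qk12CAAAAAAAAHYAAAAoAAAAQAAAAEAAAAABAAQAAAAAAAAIAAATCwAAEwsAABAAAAAAAAAAAAAAABEREQAiIiIAMzMzAERERABVVVUAZmZmAHd3dwCIiIgAmZmZAKqqqgC7u7sAzMzMAN3d3QDu7u4A////AHd3d3d3d3d3d3d3d3d4iImaq83d3LqHUyEREjRVZnd3d3d3d3d3d3d3d3d3d3eIiJmrzN3dypdTIRESNFVmd3d3d3d3d3d3d3d3d3d3d3iImaq83d3Ll1QhERI0RWZnd3d3d3d3d3d3d3d3d3d3d4iJmrzN3cuYZCEREiNFZmd3d3d3d3d3d3d3d3d3d3d3iImau83dy6hkMhERI0VWZnd3d3d3d3d3d3d3d3d3d3d4iJqrzN3LqGUyEREjRVZmd3d3d3d3d3d3d3d3d3d3d3iImavM3cuodTIRESNFVmZ3d3d3d3d3d3d3d3d3d3d3d4iZq7zMy6l1MhERI0RWZmd3d3d3d3d3d3d3d3d3d3d3iImqvMzLqXUyEREjRFZmZnd3d3d3d3d3d3d3d3d3d3eIiaq8zMupdUIRESNEVWZmd3d3d3d3d3d3d3d3d3d3d3iJmrvMy6l1QhERI0RVZmZ3d3d3d3d3d3d3d3d3d3d3eImau8zLqXVCEREjRFVmZnd3d3d3d3d3d3d3d3d3d3d4iZqrvLuodUIRESNEVWZmd3d3d3d3d3d3d3d3d3d3d3eImqu7uph1MhESI0RVZmaHd3d3d3ZmZmZmZmZmZmZ3d3iJqru6mGUyERIjRFVmZnd3d3ZmZmZVVVVVVVVVVVZ3eImaqqqXZTIhEiNEVWZmh3d2ZmZVVVVVVURERERERGd3iJmqqYdkMiEiM0VVZmaHd2ZmVVVVVVRERERERERERneIiZmYh1QyIiI0RVZmZod3ZmZVVVVVVEREREREQzM1d4iIiYh2VDIiIzRFVmZmh3dmZmVVVVVVVVREREREQzRneIiIh3ZUMiIzRFVmZmaHd3ZmZmZmZVVVVVVVVERERGd4iIh3ZUQzIzNEVVVVVYh3d2ZmZmZmZmZmZmVVVVVFZ3d3d3ZlRDMzNEVVVVVViId3d3d3d3d3d3d3ZmZmZVZ3d3d3ZlVEMzNEVVVVVVWYiId3d4iIh3d3d3d3d3d2Z3d3d3ZmVURDREVVVVVVVZmIiIiIiIiIiIiHd3d3d3d3d3d3dmVVREREVVVVVVVVmYiIiIiIiIiIiIh3d3d3eHd3d3dmZVVERFVVVVVVVVWZiIiIiIiIiIiIiIh3d3iHd3d3dmZlVEMzVVVVVVVVVZmIiIiIiIiIiIiIiId4iIh3d3d2ZlVVQyJFVVVERVVVmIiIiIiIiIiIiIiIiIiIiHd3d2ZmZmZUMjVVRERERVWYiIiIiIiIiIiIiIiIiIiId3d2ZmZ3d2VDNFRERERERZiIiIiIiIiIiIiIiJmYiIh3d3Zmd3d3dlREVEREREREmYiIiIiIiIiIiIiKupiIh3d3Zmd3d3d3ZVVURERERESpiIiIiId3eJmZmavLqYh3d3Znd3d3d3dmVVRERERERKmIiIiJh2VWeaqqvdy6h3d3d3h3d3d3dmZVVEREREREupiIiJqYZVVWeavO7cuYd3Z4mId3d3d2ZlVVRERERES7mYiIq7llVVVWet7t26h2ZompmIiIh3dmZVVERERERMupiIiru5VVVVVXvu7cqXdmeZmYiIiId2ZlVVREREREzLqYiJvMt1VVVUR73dy5h2d4iIiImIh3dmZVVURERETcy6mIirzKZVVmVVebu6mId3d4iImZiId3ZmVVVERERN3LuZiJq8uWVVZmZmeIiId3eIiIiZmYiHdmZVVURERE3dy6mYibzLhVVnd3d3d3eIiIiIiZmZmId3ZmVVVERETd3cupmIm8ynVVeIiIiIiIiIiIiIqpmYiHd2ZlVVRERN3d3LqZiKvLllVXiIiIiIiIiIiIiaqZmIh3dmVVVEREzd3cy6mYmry4VVaIiIiIiIiIiIiJqqmZiId2ZlVVRETM3d3MupmJu8t1VWiIiIiIiIiIiImqqpmYiHdmZVVURLvN3dzLqpibu6ZVV4iIiIiIiIiIiJqqmZmId3ZmVVVEqrzd3cy7qZq7uVVWiIiIiIiIiIiImqqpmYiHd2ZlVVSZq8zd3Mu6mbu7dUV4iIiIiIiIiIiaqqqZmIh3ZmVVVYmavM3dzLuqq7umVFeIiIiIiIiIiJqqqqmZiId2ZmVViImrzN3czLuru7hUVoiIiIiIiIiJq6qqqpmYiHdmZlWIiJq8zMzMy7u7umRFeIiIiJmZmZqruqqqqZmIh3dmZYiIiau8zMzLu7u7hUVomZmZmZmZqru7qqqqmZiId3ZmiIiImru7u7u7u7uWRFZ5mZmZmZqru7u7qqqpmYiHd2aIiIiJq7u7u7u7u6dURFaJmZmZqqq7u7u6qqqZmIh3d4iIiIibu7u7u7u7uFRERVaJmZqqqru7u7uqqqmZiIh3iIiIiIq7u7u7u7u4VEREVVZ5qqqqu7u7u7qqqpmZiIeIiIiIiau7u7u7u7llVVVVVWiaqqqru7u7u7qqqZmYiIiIiIiIq7u7u7u7uWVVVVVVV5qqqqu7u7u7u6qqqZmYiIiIiIiaqqqqqruoZVVVVVVXmaqqqru7u7u7u6qqmZmIiIiIiJqqqqqqqqhlVVVVVVeZmqqqu7u7u7u7uqqqmYiIiIiIqqqqqqqqqFVVVVVVV5maqqqru7u7u7u7uqqqiIiIiImqqqqqqqqoVVVVVVVWiZmqqqu7u7u7u7u7uqp4iIiIiaqqqqqqqpdVVVVVVVaJmaqqqru7u7u7u7u7qnd4iIiJqqqqqqqql1VVVVVVVomZmqqqq7u7u7u7u7u7"/>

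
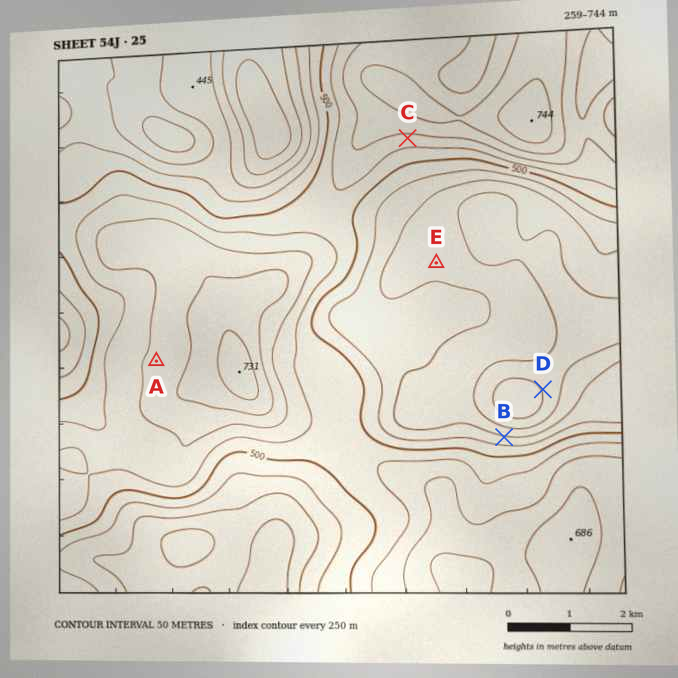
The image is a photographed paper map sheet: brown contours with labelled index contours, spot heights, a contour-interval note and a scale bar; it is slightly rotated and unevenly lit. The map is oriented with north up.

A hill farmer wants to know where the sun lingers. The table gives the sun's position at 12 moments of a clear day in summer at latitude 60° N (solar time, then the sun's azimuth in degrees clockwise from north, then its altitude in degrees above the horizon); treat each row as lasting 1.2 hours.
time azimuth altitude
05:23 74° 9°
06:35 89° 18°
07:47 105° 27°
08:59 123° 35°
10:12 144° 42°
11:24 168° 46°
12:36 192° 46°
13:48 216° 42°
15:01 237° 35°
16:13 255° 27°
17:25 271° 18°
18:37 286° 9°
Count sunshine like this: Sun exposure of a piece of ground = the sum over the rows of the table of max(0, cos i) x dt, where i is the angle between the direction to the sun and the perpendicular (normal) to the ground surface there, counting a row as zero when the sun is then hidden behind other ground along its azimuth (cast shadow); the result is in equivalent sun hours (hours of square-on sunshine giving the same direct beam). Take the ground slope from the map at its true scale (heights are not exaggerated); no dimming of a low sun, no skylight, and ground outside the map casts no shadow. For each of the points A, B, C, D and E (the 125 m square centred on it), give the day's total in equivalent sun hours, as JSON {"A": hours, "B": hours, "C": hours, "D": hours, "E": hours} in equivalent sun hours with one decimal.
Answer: {"A": 6.8, "B": 5.4, "C": 7.6, "D": 7.0, "E": 6.9}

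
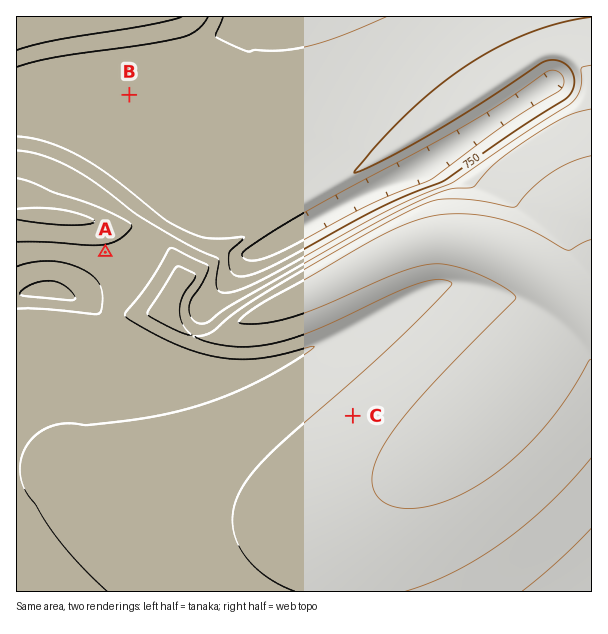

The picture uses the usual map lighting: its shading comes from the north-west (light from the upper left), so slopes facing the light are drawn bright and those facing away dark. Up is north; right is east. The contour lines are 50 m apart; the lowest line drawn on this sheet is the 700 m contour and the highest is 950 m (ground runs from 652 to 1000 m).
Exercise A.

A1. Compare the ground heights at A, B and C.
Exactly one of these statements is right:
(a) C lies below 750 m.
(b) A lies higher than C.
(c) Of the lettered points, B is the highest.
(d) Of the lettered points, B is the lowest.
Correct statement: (d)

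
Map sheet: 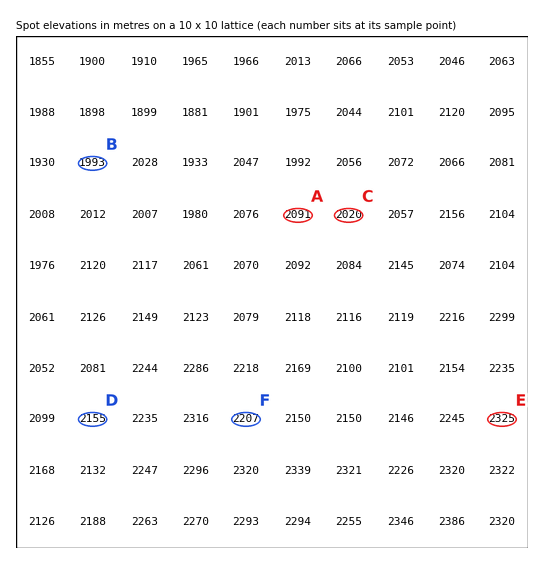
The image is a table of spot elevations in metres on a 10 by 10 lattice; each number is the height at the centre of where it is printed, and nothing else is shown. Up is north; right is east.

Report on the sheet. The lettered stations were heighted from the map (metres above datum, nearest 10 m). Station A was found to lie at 2090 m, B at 1990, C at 2020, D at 2150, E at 2320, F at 2210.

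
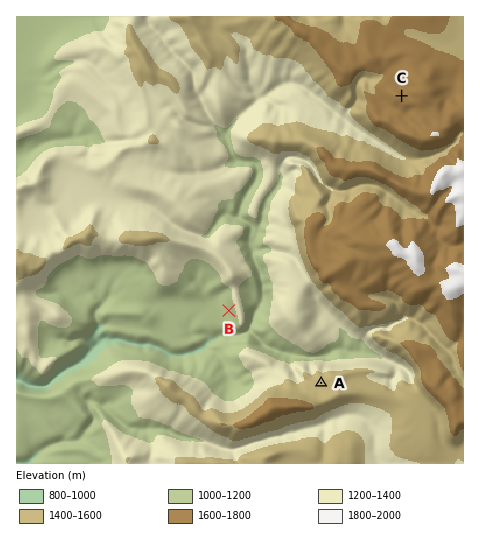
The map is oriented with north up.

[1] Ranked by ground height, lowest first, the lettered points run B A C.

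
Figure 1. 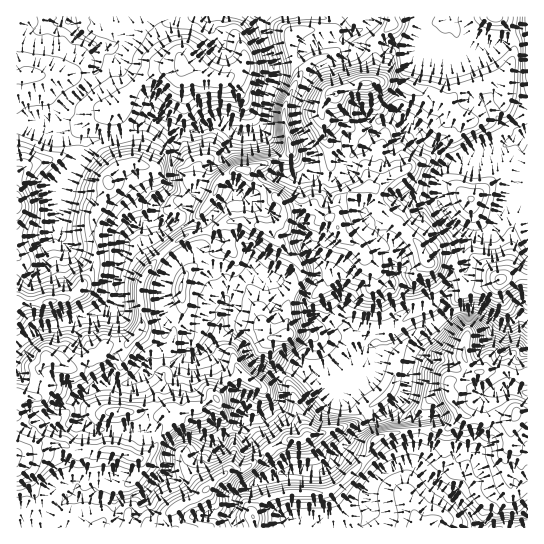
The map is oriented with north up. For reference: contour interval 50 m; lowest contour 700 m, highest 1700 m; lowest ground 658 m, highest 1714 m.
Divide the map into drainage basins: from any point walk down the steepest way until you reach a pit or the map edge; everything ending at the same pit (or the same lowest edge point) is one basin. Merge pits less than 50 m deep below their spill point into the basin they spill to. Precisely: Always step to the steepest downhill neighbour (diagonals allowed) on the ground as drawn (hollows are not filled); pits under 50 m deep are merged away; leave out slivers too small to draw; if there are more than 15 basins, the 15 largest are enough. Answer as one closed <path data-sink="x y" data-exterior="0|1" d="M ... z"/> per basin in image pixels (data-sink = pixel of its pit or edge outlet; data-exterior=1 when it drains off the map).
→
<path data-sink="261 17" data-exterior="1" d="M391 16l-228 0-3 10 1 9 6 11 13 12 1 7-6 3-20 4-12 7-12 12-14 19 15 29 1 23-18 7-6 10-2-9-14-14-15-5-51 14-11 9 1 354 236-1 0-10-2-7-16-16-12-19 6-5 4-11 0-18-10-22-7-24 13-15 12-6-2-5 2-4 14-10 14-16 19-4-1-29 4-12 10-16 2-7-6-9-26-29-2-4 11-6 6-14 8-2 16 1 11-13 10-22-2-28-5-8 0-15-3-5 2-11 10-11 10-7 19-5 8 0 3-4 3-17-1-16 2-7 14-13z"/><path data-sink="527 18" data-exterior="1" d="M527 16l-134 0-2 10-14 13-2 7 1 16-3 17-3 4-8 0-19 5-10 7-10 11-2 11 3 5 0 15 5 8 2 28-10 22-10 12 19 10 6-4 7-17 8-5 19-4 6 6 5 17 37 34 7-8 14-8 26-21 6-8-14-11-12-5-23-3-15-11 24-12 26-24 6-14-18-14 12-12 8-4 44-14 0 8-4 16 18 8 5 4z"/><path data-sink="527 318" data-exterior="1" d="M305 207l-11 0-8 2-6 14-11 6 2 4 26 29 6 12-14 23-2 9 1 29-17 4 0 26-14 20 18 14 18 0 2 2 5 21 7 14 43-9 11 12 12 4 6-6 12-4 27-4 28 0 15-15-12-20 0-13 14-2 11-7 9-1 22 0 17 6 6 0-1-100-17-1-24 11-17 4-5-5-12-27-11-3-10 5-5 0-12 14-11 0-13 5-5-3-15-17-29-25-4-9-8-9-15-9z"/><path data-sink="527 523" data-exterior="1" d="M517 412l-6 8-12-3-9 0-7 3-21-7-16 16-28 0-36 7-9 6-12 21-27 26-8 4-43 0-20 7-10 10 0 17 274 1 1-114z"/><path data-sink="69 21" data-exterior="0" d="M162 16l-146 1 1 156 10-8 51-14 15 5 14 14 2 9 6-10 18-7-1-23-15-29 14-19 12-12 12-7 20-4 6-3-1-7-13-12-6-11-1-9z"/><path data-sink="527 131" data-exterior="1" d="M509 75l-52 18-12 12 18 14-3 10-10 11-6 3-7 10-30 16 15 11 27 4 22 15-26 25-15 8-11 11 8 18 14-5 10 3 13 27 5 5 17-4 24-11 18 1 0-164-5-6-18-8 4-16z"/><path data-sink="527 393" data-exterior="1" d="M505 371l-31 1-7 5-18 4 0 13 10 16 7 6 17 4 7-3 21 3 6-8 10 1 1-35z"/>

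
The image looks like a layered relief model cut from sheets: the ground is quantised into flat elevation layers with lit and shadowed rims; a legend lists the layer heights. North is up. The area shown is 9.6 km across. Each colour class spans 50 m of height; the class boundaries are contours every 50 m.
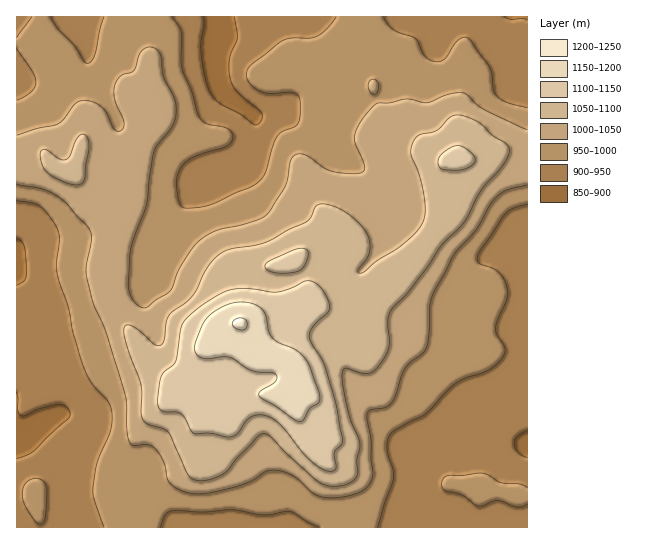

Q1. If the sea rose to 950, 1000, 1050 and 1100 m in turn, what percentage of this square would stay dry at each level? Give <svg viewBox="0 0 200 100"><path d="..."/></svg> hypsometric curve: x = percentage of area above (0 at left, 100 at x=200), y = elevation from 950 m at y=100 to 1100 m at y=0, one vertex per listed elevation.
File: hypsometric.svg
<svg viewBox="0 0 200 100"><path d="M147 100l-61-33-41-34-27-33"/></svg>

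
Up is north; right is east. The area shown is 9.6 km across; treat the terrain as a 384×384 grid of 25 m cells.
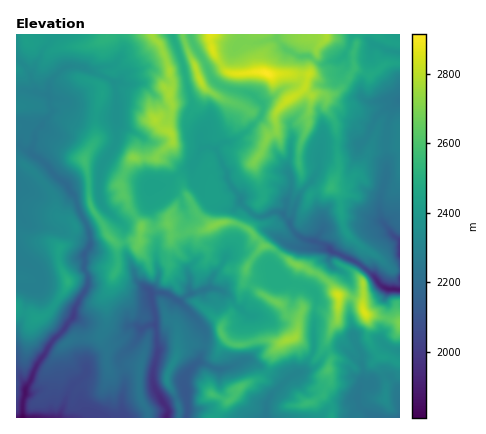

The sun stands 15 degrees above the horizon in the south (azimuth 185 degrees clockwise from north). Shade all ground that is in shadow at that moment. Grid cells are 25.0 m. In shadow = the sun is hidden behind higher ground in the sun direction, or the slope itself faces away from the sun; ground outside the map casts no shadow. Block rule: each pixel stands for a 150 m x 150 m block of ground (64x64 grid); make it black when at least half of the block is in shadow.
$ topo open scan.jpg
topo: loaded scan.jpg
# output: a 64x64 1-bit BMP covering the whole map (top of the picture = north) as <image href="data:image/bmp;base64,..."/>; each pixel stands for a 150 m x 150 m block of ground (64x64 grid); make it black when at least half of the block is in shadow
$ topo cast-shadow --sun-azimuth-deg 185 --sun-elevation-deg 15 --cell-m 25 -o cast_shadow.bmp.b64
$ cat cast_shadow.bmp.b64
<image width="64" height="64" href="data:image/bmp;base64,Qk0+AgAAAAAAAD4AAAAoAAAAQAAAAEAAAAABAAEAAAAAAAACAAATCwAAEwsAAAIAAAAAAAAA////AAAAAAAAAAABAAAAAAAAA4EAAAAAAAADkAAOAAAgAAcQIA/AAAAABwDgB4AAIAACIfwHwAAAAAID/wOAABAAAAP/gcAAEAAAg/+AMAAIAABD/wAQgAwAAAEPAA8ABAAAAAAABgADAAAADAAAAAOAAAAf/AAAAcAGAB/+AAAA4AIAD/wAAADgAABj+AABAEAAAHAAAB84AAAw+AAAP/gAAGMwG4A/8BgBz/B/gL+ACAAD4P2PvwAAEAAA+A8/AGAAAADwH38A8AAAAAA//wDwAAAUAP//AOQAAAYH//kAbAAAAg///QAAAAAAP//5A4AAAAB//38HgPAAAP/+/gIB4AAB///4ADGEAIf/+HgAI44B///wMABnD8P//gAgAGYP4/8CAAAATgbn/wAAAACEBG/+AAAAAwQAbngAwAAHAAAMMAAAAAYAgAwQAAAACACAAAAAAAAwAIAAAAAAAGAAQAAAAAAAAOB+AAEAAAAAcD+AAQAAAABwPBAAAAAAADA4EAAAAAAAABAwAEAAAAAAAAAAwAAAAAAIAABAAAAAAAuAACAAAAAAAwADsAAAAAADAB8YAAAAAAYA/A58AAAADgHgADwAAAYAgcAACAAAfAETgAAgAABwADMf//AAAAAAdx//4AAAAABmH//AAwAAAGYP/gAAAAAA7ADwAAAAAAHoAAAAwA=="/>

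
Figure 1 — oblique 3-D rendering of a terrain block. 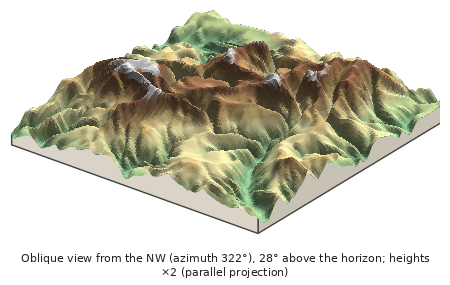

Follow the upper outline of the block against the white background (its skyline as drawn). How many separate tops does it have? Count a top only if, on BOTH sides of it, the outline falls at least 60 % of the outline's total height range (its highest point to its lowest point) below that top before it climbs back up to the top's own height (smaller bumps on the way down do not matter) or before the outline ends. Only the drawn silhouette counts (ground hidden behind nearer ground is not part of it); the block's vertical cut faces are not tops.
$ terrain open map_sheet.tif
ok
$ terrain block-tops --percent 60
1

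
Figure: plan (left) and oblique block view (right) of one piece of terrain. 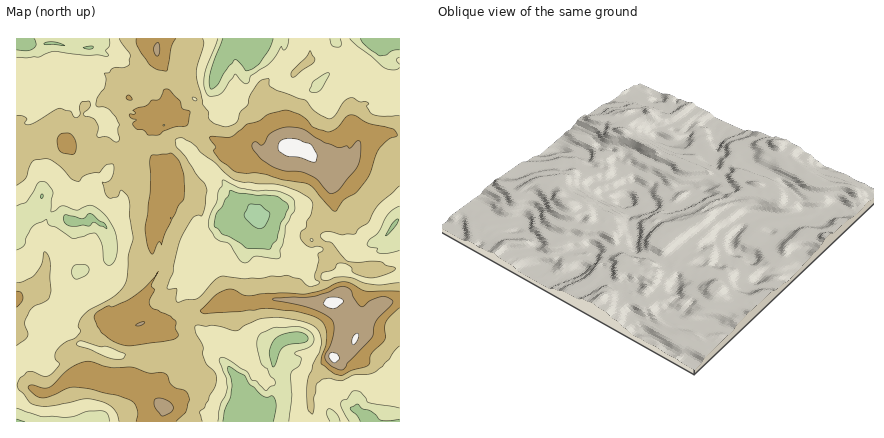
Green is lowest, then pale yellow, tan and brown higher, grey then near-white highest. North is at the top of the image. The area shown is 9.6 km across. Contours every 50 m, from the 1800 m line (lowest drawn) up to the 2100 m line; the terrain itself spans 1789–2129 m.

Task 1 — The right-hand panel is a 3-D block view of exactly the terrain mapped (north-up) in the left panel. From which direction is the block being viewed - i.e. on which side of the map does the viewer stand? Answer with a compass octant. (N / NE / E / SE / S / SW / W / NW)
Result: NW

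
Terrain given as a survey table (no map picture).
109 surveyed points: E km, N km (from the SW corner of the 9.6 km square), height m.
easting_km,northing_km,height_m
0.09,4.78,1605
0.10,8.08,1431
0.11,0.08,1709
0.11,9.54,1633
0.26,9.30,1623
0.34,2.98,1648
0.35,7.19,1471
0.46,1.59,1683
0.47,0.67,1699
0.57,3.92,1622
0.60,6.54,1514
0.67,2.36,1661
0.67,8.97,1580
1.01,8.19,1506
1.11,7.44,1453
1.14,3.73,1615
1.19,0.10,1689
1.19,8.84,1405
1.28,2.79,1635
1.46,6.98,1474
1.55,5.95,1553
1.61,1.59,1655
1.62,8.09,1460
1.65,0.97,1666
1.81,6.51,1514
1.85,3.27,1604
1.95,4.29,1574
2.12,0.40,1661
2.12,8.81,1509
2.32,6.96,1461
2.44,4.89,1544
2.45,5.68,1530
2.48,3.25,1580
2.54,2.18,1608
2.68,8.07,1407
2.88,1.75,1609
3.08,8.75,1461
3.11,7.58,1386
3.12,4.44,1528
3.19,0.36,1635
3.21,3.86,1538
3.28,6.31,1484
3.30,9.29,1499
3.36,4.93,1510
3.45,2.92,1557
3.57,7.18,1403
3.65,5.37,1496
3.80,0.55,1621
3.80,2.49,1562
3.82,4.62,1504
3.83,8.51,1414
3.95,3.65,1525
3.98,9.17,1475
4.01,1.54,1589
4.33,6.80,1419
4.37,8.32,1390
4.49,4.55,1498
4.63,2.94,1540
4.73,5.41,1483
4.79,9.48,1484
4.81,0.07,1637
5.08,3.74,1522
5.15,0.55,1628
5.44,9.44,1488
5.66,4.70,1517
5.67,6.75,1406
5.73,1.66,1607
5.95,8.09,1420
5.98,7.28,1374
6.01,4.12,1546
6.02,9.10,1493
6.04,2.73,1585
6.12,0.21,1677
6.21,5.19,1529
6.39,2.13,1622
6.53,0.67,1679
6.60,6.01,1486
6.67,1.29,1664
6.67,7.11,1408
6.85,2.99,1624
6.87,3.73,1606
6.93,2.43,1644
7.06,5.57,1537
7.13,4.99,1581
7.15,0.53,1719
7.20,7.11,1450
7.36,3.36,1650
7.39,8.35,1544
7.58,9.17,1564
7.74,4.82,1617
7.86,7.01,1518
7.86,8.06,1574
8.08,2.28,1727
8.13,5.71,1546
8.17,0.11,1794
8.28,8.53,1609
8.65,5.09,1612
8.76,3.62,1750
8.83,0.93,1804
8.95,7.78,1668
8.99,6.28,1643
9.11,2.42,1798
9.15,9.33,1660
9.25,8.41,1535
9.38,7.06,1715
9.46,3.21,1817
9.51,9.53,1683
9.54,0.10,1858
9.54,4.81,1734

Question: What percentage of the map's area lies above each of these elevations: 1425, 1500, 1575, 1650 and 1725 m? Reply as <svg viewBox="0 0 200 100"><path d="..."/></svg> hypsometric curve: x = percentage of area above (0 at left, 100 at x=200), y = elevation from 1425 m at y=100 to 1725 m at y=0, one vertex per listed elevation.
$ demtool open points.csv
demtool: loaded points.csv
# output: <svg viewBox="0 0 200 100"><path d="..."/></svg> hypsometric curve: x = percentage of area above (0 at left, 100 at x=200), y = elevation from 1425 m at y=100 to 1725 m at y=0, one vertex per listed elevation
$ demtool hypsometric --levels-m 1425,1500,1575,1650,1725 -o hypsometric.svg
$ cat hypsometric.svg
<svg viewBox="0 0 200 100"><path d="M182 100l-38-25-47-25-52-25-29-25"/></svg>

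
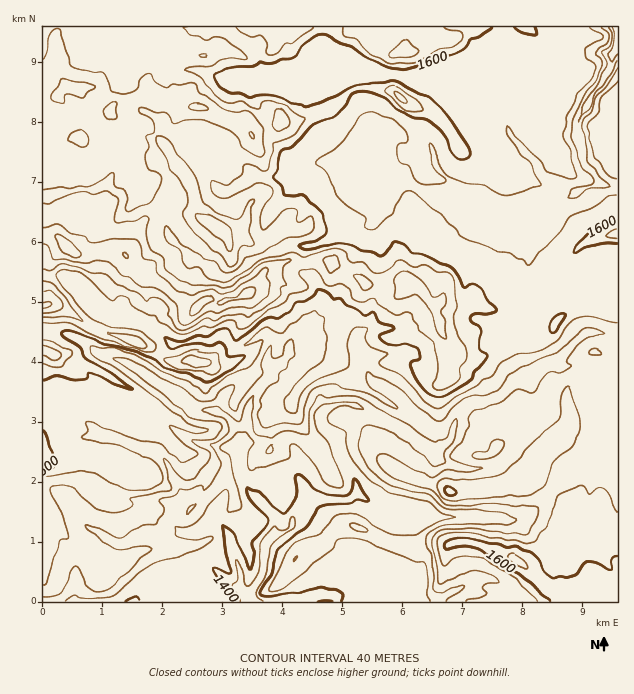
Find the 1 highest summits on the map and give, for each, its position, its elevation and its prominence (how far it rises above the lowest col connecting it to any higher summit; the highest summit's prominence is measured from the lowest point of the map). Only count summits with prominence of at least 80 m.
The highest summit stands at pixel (68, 247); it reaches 1778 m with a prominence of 446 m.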